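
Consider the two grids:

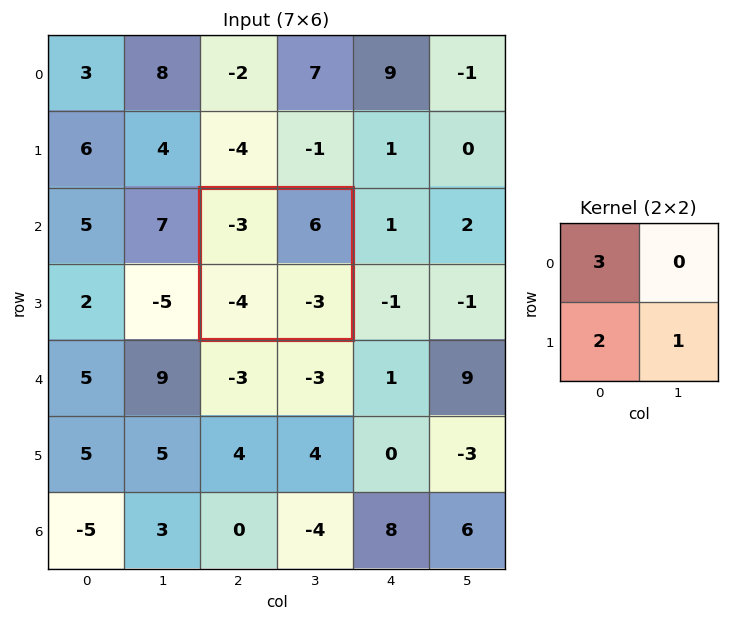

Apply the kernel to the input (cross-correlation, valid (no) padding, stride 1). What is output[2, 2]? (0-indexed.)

-20

The receptive field on the input at this output position is [-3 6 / -4 -3]. Elementwise product with the kernel and sum: -3·3 + -4·2 + -3·1.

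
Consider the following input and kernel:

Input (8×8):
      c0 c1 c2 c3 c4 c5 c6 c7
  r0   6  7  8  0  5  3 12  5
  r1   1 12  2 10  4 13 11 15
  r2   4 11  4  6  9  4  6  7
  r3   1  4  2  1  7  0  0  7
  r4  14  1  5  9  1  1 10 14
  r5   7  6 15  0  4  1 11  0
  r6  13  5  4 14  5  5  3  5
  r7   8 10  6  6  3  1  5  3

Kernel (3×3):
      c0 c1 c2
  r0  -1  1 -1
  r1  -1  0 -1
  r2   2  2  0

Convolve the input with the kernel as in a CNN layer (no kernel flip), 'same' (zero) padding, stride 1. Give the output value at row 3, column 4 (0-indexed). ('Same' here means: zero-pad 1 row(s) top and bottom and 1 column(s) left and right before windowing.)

The receptive field on the zero-padded input at this output position is [6 9 4 / 1 7 0 / 9 1 1]. Elementwise product with the kernel and sum: 6·-1 + 9·1 + 4·-1 + 1·-1 + 0·-1 + 9·2 + 1·2.

18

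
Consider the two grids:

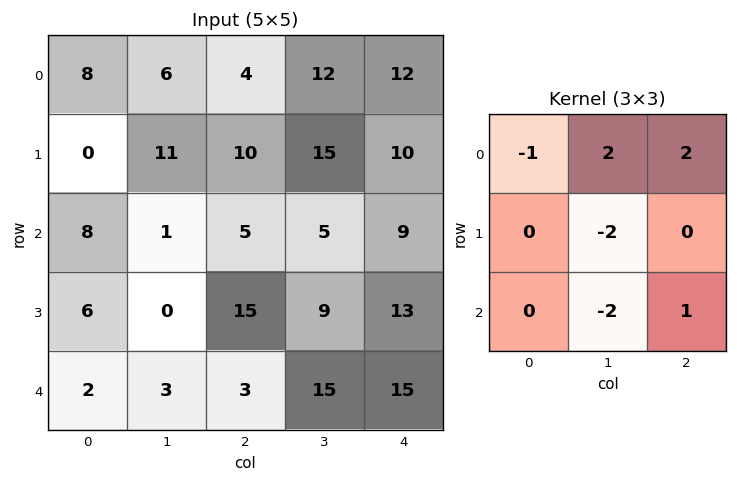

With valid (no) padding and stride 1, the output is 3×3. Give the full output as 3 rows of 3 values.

-7 1 13
55 8 25
1 -2 -10

Output[0,0]: The receptive field on the input at this output position is [8 6 4 / 0 11 10 / 8 1 5]. Elementwise product with the kernel and sum: 8·-1 + 6·2 + 4·2 + 11·-2 + 1·-2 + 5·1.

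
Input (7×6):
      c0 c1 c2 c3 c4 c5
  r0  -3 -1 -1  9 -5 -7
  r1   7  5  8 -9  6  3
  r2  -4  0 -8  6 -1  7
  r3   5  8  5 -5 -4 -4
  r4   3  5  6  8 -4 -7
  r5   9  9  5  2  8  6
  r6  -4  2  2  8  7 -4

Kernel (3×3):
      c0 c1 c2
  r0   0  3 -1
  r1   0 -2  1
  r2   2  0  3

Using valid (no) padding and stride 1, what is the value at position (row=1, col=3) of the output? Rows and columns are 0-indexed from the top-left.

The receptive field on the input at this output position is [-9 6 3 / 6 -1 7 / -5 -4 -4]. Elementwise product with the kernel and sum: 6·3 + 3·-1 + -1·-2 + 7·1 + -5·2 + -4·3.

2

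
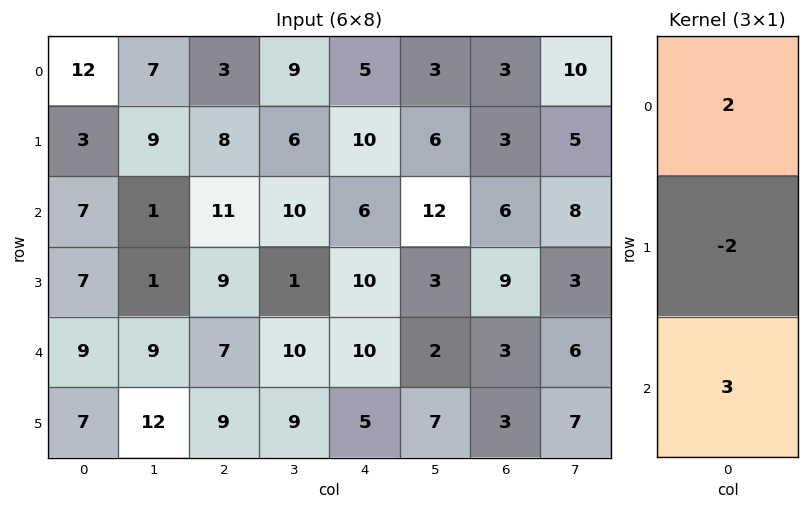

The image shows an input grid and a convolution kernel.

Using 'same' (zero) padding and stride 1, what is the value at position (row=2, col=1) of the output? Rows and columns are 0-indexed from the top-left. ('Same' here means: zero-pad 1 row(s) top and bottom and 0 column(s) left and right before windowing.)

The receptive field on the zero-padded input at this output position is [9 / 1 / 1]. Elementwise product with the kernel and sum: 9·2 + 1·-2 + 1·3.

19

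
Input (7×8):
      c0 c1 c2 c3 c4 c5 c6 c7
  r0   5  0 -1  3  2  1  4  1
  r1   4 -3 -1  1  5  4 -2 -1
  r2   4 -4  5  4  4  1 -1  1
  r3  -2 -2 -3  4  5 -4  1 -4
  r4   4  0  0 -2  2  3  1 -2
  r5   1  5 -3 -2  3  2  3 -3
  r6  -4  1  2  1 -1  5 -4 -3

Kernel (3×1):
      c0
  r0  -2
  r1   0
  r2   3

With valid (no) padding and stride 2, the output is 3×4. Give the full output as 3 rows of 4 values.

Output[0,0]: The receptive field on the input at this output position is [5 / 4 / 4]. Elementwise product with the kernel and sum: 5·-2 + 4·3.

2 17 8 -11
4 -10 -2 5
-20 6 -7 -14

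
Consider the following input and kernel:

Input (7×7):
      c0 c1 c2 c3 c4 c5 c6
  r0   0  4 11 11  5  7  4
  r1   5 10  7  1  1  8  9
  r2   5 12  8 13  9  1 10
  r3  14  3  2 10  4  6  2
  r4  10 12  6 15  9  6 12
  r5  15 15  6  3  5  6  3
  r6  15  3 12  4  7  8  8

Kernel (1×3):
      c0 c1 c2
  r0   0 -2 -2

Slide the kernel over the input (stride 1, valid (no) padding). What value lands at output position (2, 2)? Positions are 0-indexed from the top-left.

The receptive field on the input at this output position is [8 13 9]. Elementwise product with the kernel and sum: 13·-2 + 9·-2.

-44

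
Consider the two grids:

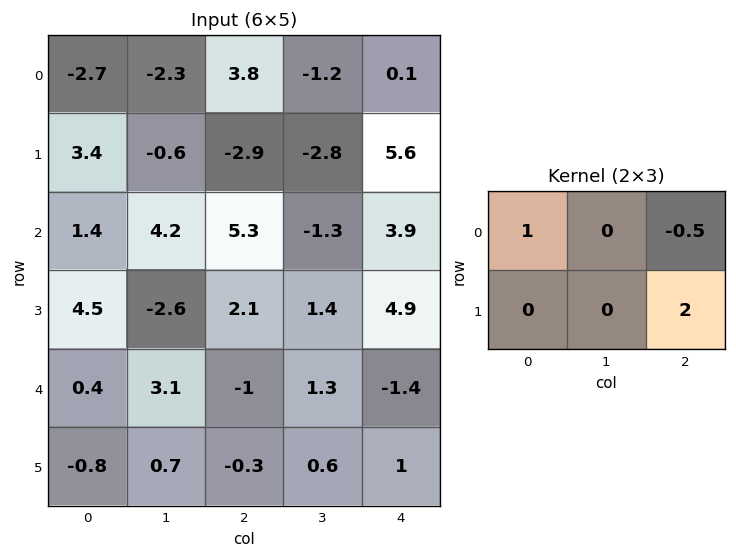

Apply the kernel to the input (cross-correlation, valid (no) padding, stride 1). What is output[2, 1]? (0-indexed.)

The receptive field on the input at this output position is [4.2 5.3 -1.3 / -2.6 2.1 1.4]. Elementwise product with the kernel and sum: 4.2·1 + -1.3·-0.5 + 1.4·2.

7.65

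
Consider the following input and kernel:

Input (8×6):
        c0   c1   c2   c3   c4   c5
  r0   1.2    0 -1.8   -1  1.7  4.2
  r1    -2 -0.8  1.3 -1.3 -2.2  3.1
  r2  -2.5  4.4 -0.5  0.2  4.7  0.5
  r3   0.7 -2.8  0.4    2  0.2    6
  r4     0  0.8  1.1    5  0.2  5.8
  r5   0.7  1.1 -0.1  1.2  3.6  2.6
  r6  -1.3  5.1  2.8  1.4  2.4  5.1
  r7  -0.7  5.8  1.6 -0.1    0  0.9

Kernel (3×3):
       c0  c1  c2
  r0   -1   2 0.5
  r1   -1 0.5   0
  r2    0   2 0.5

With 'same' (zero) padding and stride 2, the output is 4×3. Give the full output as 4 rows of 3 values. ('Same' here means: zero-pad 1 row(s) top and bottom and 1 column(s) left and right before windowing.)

Output[0,0]: The receptive field on the zero-padded input at this output position is [0 0 0 / 0 1.2 0 / 0 -2 -0.8]. Elementwise product with the kernel and sum: 0·-1 + 0·2 + 0·0.5 + 0·-1 + 1.2·0.5 + -2·2 + -0.8·0.5.

-3.8 1.05 -1
-5.65 -0.1 4
1.95 4.75 5
2.8 -1.25 7.55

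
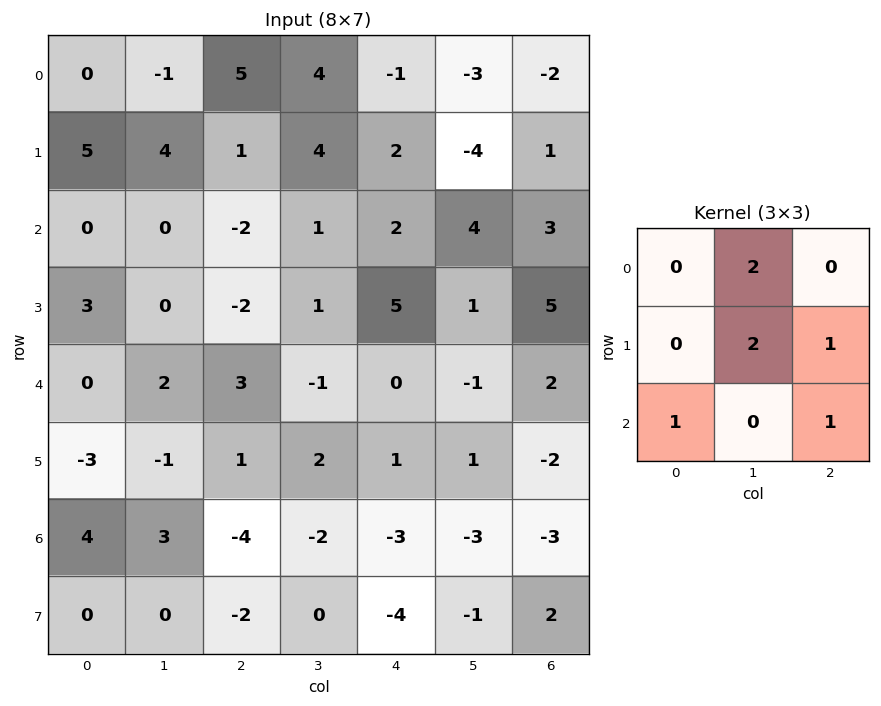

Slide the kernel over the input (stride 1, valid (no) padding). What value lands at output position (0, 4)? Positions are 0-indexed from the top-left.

-8

The receptive field on the input at this output position is [-1 -3 -2 / 2 -4 1 / 2 4 3]. Elementwise product with the kernel and sum: -3·2 + -4·2 + 1·1 + 2·1 + 3·1.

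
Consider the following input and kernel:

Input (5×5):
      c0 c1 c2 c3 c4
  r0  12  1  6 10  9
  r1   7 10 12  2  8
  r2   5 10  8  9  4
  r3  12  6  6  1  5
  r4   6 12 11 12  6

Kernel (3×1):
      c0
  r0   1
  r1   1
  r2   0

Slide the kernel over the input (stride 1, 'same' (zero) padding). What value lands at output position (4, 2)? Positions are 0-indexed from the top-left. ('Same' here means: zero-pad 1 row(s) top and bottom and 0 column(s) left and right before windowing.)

The receptive field on the zero-padded input at this output position is [6 / 11 / 0]. Elementwise product with the kernel and sum: 6·1 + 11·1.

17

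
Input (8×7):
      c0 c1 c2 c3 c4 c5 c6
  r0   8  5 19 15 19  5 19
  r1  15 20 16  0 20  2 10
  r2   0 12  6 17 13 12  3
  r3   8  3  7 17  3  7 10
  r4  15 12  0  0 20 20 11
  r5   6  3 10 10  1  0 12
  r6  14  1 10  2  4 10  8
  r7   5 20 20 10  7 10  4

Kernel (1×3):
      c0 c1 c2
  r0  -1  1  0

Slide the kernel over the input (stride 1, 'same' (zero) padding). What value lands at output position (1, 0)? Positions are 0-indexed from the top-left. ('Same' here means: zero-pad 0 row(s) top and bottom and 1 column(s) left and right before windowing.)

The receptive field on the zero-padded input at this output position is [0 15 20]. Elementwise product with the kernel and sum: 0·-1 + 15·1.

15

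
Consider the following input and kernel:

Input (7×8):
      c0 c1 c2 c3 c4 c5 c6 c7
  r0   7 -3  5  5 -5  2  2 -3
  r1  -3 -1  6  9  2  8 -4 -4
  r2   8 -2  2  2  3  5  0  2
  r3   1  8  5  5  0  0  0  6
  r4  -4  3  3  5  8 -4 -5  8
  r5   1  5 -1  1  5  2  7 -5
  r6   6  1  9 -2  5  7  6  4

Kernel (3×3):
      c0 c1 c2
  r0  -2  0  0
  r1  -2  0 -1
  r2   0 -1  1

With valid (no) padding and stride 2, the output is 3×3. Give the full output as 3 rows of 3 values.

Output[0,0]: The receptive field on the input at this output position is [7 -3 5 / -3 -1 6 / 8 -2 2]. Elementwise product with the kernel and sum: 7·-2 + -3·-2 + 6·-1 + -2·-1 + 2·1.
Output[0,1]: The receptive field on the input at this output position is [5 5 -5 / 6 9 2 / 2 2 3]. Elementwise product with the kernel and sum: 5·-2 + 6·-2 + 2·-1 + 2·-1 + 3·1.

-10 -23 5
-23 -11 -7
15 -2 -34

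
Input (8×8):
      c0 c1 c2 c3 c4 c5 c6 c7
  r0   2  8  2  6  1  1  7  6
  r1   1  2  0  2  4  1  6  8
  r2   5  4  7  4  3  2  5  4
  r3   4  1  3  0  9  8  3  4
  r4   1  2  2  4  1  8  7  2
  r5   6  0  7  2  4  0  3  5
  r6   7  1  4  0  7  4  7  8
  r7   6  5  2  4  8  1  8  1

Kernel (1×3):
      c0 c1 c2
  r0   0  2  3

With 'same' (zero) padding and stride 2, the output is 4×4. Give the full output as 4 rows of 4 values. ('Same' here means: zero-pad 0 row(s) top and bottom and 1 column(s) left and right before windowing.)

Output[0,0]: The receptive field on the zero-padded input at this output position is [0 2 8]. Elementwise product with the kernel and sum: 2·2 + 8·3.
Output[0,1]: The receptive field on the zero-padded input at this output position is [8 2 6]. Elementwise product with the kernel and sum: 2·2 + 6·3.

28 22 5 32
22 26 12 22
8 16 26 20
17 8 26 38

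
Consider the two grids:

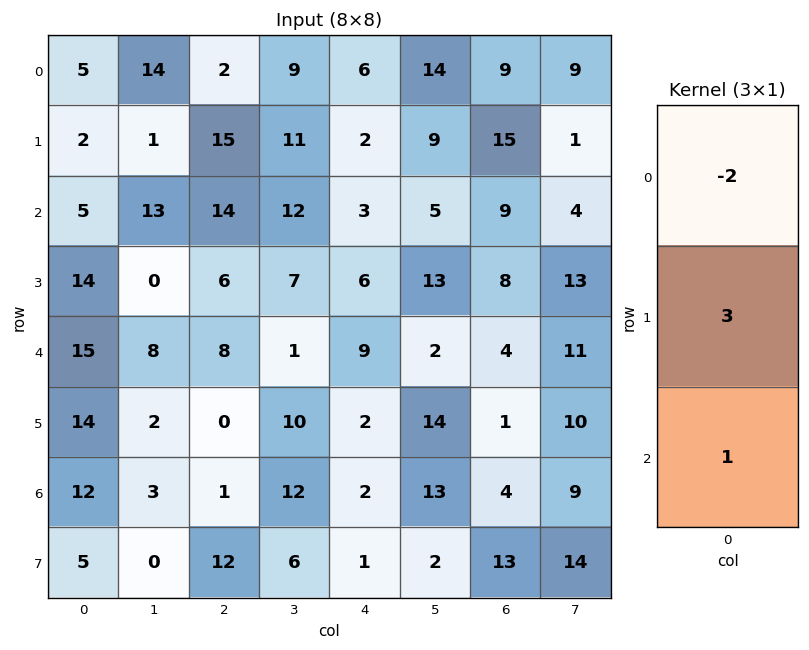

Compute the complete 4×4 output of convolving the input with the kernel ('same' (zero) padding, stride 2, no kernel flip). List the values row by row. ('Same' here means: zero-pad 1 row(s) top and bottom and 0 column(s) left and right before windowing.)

Output[0,0]: The receptive field on the zero-padded input at this output position is [0 / 5 / 2]. Elementwise product with the kernel and sum: 0·-2 + 5·3 + 2·1.
Output[0,1]: The receptive field on the zero-padded input at this output position is [0 / 2 / 15]. Elementwise product with the kernel and sum: 0·-2 + 2·3 + 15·1.

17 21 20 42
25 18 11 5
31 12 17 -3
13 15 3 23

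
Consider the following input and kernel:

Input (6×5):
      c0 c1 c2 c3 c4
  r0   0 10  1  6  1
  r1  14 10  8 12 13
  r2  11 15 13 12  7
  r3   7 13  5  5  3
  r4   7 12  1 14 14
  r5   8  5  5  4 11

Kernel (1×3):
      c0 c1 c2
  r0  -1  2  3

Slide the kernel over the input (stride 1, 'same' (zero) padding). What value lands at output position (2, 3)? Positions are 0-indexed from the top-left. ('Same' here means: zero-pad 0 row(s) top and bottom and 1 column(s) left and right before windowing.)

32

The receptive field on the zero-padded input at this output position is [13 12 7]. Elementwise product with the kernel and sum: 13·-1 + 12·2 + 7·3.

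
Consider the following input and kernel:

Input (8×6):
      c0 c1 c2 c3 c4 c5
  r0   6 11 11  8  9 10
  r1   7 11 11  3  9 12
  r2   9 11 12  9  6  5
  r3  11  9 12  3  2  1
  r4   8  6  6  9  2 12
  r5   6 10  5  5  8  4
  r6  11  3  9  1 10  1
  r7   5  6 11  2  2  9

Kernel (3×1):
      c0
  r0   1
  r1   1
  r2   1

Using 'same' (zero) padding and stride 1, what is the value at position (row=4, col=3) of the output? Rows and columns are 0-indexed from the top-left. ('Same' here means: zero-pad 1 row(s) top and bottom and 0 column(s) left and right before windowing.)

The receptive field on the zero-padded input at this output position is [3 / 9 / 5]. Elementwise product with the kernel and sum: 3·1 + 9·1 + 5·1.

17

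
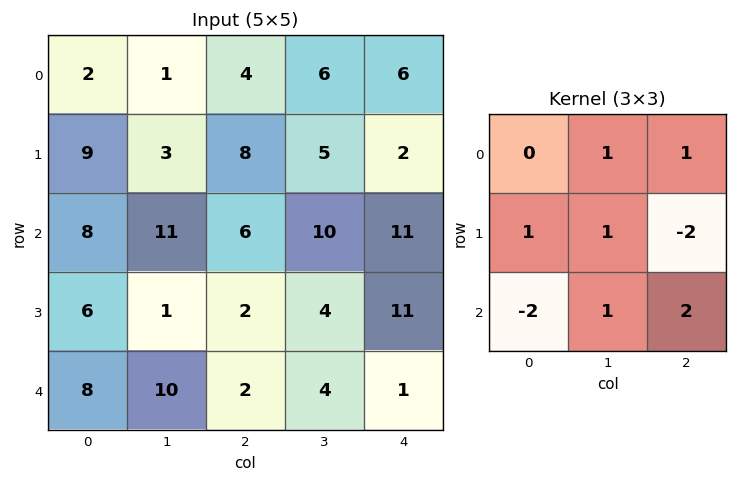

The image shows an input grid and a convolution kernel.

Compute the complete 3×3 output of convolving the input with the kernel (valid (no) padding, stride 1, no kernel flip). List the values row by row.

8 15 41
11 18 23
18 1 7

Output[0,0]: The receptive field on the input at this output position is [2 1 4 / 9 3 8 / 8 11 6]. Elementwise product with the kernel and sum: 1·1 + 4·1 + 9·1 + 3·1 + 8·-2 + 8·-2 + 11·1 + 6·2.
Output[0,1]: The receptive field on the input at this output position is [1 4 6 / 3 8 5 / 11 6 10]. Elementwise product with the kernel and sum: 4·1 + 6·1 + 3·1 + 8·1 + 5·-2 + 11·-2 + 6·1 + 10·2.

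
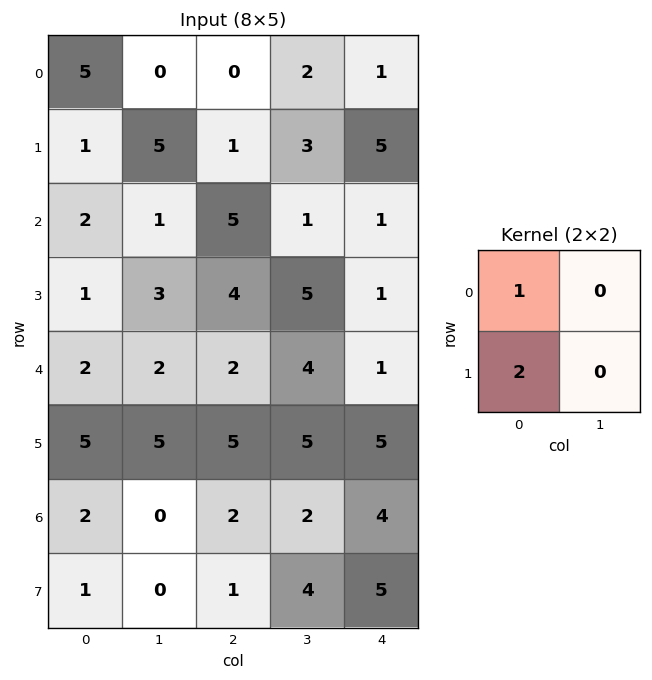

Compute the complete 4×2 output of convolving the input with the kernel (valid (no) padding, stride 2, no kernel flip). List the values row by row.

7 2
4 13
12 12
4 4

Output[0,0]: The receptive field on the input at this output position is [5 0 / 1 5]. Elementwise product with the kernel and sum: 5·1 + 1·2.
Output[0,1]: The receptive field on the input at this output position is [0 2 / 1 3]. Elementwise product with the kernel and sum: 0·1 + 1·2.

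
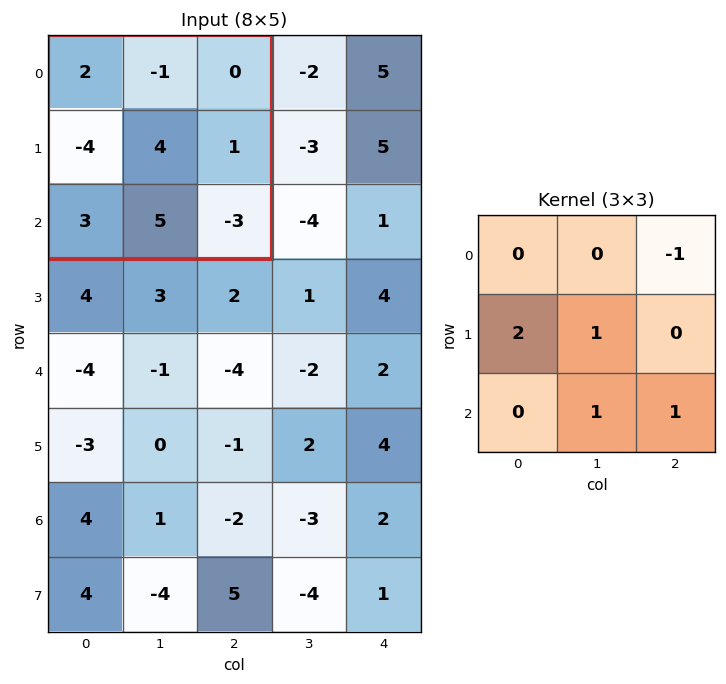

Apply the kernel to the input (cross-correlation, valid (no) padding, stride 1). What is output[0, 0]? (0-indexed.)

-2

The receptive field on the input at this output position is [2 -1 0 / -4 4 1 / 3 5 -3]. Elementwise product with the kernel and sum: 0·-1 + -4·2 + 4·1 + 5·1 + -3·1.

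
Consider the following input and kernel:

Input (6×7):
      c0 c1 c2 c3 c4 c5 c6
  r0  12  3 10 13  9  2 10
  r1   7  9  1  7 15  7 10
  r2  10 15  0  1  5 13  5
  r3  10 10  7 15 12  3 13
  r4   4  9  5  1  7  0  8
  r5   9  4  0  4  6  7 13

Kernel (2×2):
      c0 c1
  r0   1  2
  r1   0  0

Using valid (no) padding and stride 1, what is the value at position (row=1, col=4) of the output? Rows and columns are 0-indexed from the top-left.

29

The receptive field on the input at this output position is [15 7 / 5 13]. Elementwise product with the kernel and sum: 15·1 + 7·2.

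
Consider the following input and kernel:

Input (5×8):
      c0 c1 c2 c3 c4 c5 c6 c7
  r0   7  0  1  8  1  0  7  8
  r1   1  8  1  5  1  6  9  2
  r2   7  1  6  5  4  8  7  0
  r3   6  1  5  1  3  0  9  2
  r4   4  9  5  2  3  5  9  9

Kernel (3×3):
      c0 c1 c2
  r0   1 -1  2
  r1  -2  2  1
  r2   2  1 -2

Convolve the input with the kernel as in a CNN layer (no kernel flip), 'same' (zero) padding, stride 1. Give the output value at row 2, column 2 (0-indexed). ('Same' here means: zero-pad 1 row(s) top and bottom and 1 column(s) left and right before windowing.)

37

The receptive field on the zero-padded input at this output position is [8 1 5 / 1 6 5 / 1 5 1]. Elementwise product with the kernel and sum: 8·1 + 1·-1 + 5·2 + 1·-2 + 6·2 + 5·1 + 1·2 + 5·1 + 1·-2.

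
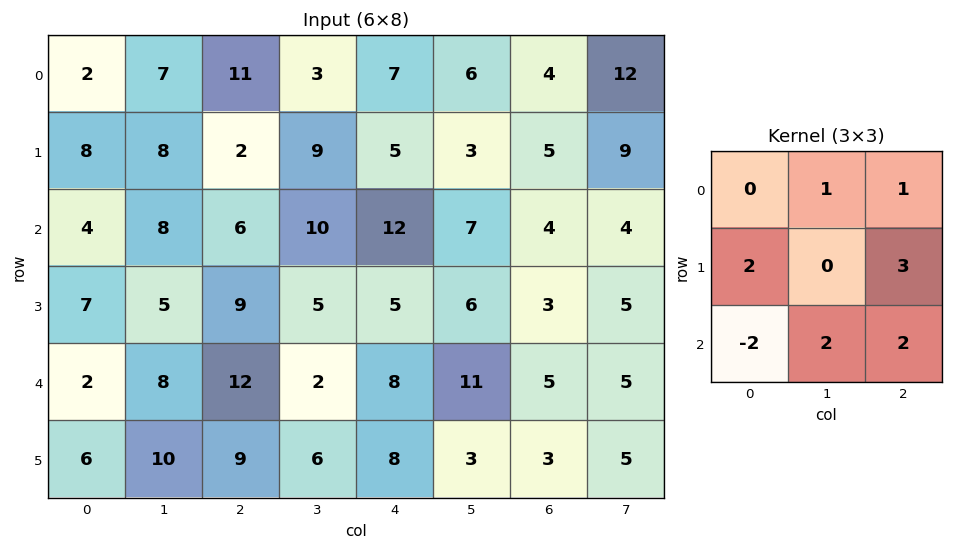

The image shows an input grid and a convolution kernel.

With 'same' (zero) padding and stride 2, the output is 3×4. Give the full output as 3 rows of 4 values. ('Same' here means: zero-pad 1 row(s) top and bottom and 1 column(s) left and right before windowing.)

53 29 22 70
64 75 61 44
68 46 58 55

Output[0,0]: The receptive field on the zero-padded input at this output position is [0 0 0 / 0 2 7 / 0 8 8]. Elementwise product with the kernel and sum: 0·1 + 0·1 + 0·2 + 7·3 + 0·-2 + 8·2 + 8·2.
Output[0,1]: The receptive field on the zero-padded input at this output position is [0 0 0 / 7 11 3 / 8 2 9]. Elementwise product with the kernel and sum: 0·1 + 0·1 + 7·2 + 3·3 + 8·-2 + 2·2 + 9·2.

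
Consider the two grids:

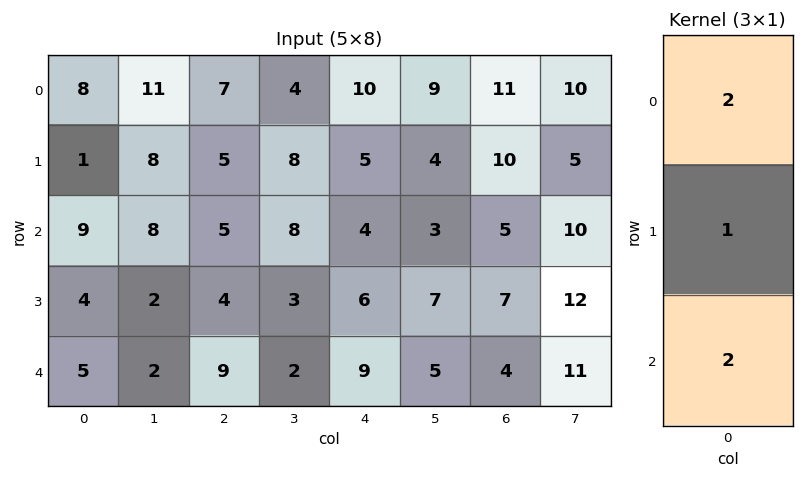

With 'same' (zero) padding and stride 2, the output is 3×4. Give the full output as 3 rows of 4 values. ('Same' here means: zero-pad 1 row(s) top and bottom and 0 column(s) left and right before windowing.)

10 17 20 31
19 23 26 39
13 17 21 18

Output[0,0]: The receptive field on the zero-padded input at this output position is [0 / 8 / 1]. Elementwise product with the kernel and sum: 0·2 + 8·1 + 1·2.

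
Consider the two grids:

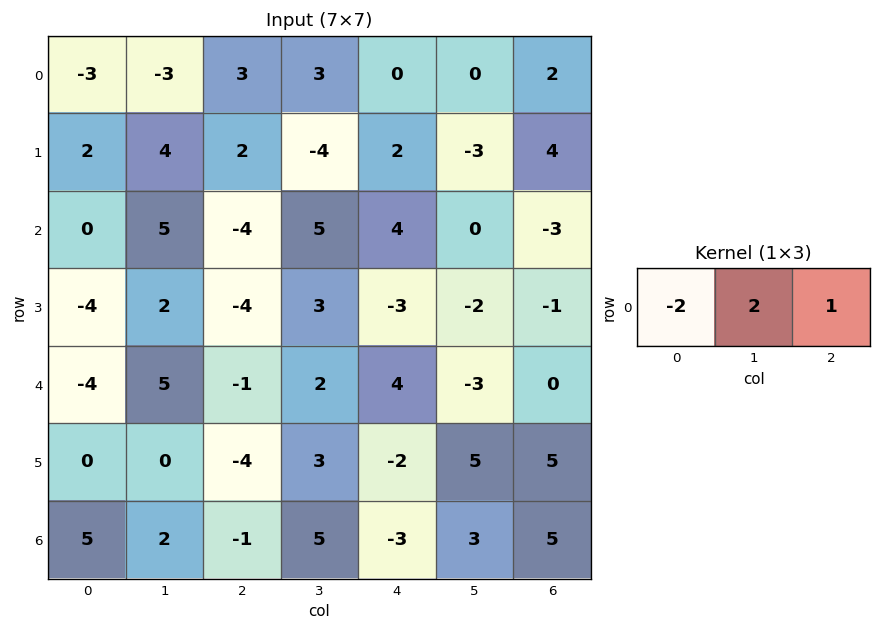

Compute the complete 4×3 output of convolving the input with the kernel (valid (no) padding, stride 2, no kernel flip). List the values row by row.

Output[0,0]: The receptive field on the input at this output position is [-3 -3 3]. Elementwise product with the kernel and sum: -3·-2 + -3·2 + 3·1.

3 0 2
6 22 -11
17 10 -14
-7 9 17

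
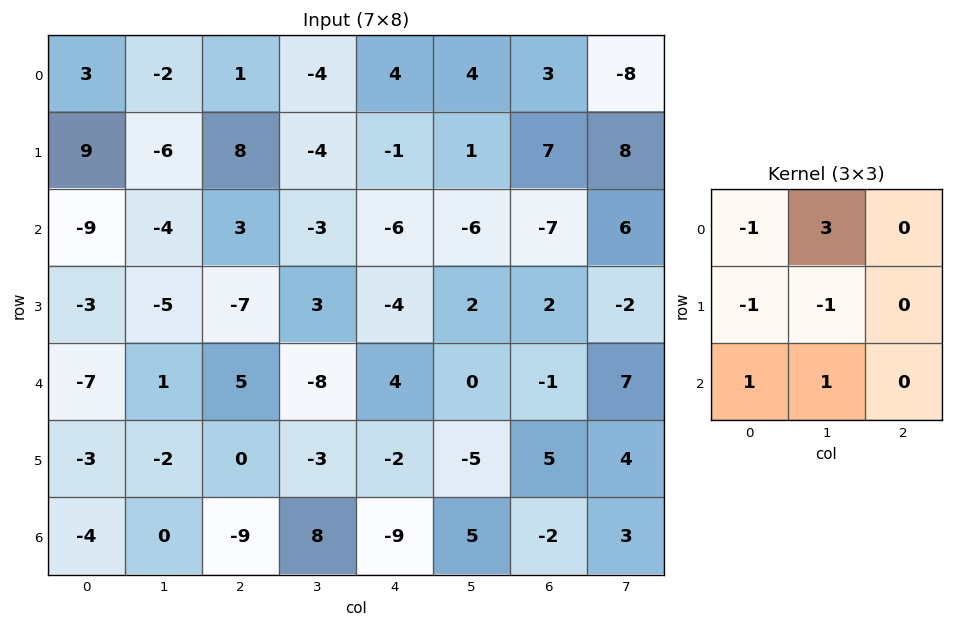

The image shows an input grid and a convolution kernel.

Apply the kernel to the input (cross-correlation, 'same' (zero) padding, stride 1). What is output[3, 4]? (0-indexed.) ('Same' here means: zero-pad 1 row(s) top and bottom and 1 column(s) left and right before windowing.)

The receptive field on the zero-padded input at this output position is [-3 -6 -6 / 3 -4 2 / -8 4 0]. Elementwise product with the kernel and sum: -3·-1 + -6·3 + 3·-1 + -4·-1 + -8·1 + 4·1.

-18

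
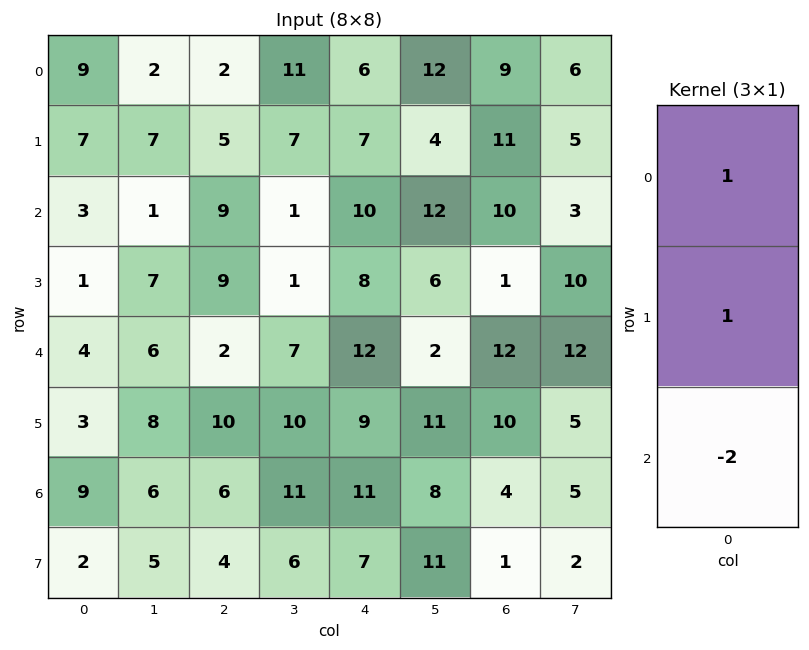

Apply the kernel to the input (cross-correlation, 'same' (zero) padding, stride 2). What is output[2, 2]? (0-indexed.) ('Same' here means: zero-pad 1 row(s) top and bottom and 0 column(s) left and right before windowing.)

The receptive field on the zero-padded input at this output position is [8 / 12 / 9]. Elementwise product with the kernel and sum: 8·1 + 12·1 + 9·-2.

2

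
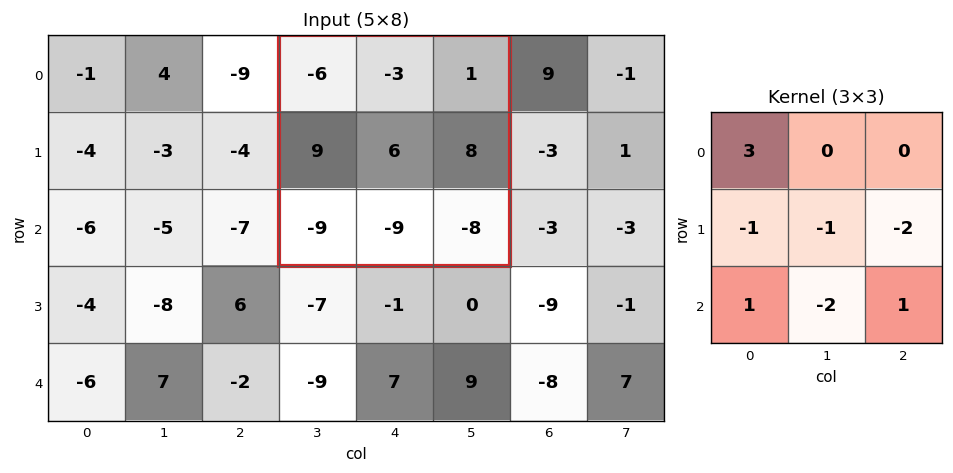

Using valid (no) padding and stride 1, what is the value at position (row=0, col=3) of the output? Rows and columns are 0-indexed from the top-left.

The receptive field on the input at this output position is [-6 -3 1 / 9 6 8 / -9 -9 -8]. Elementwise product with the kernel and sum: -6·3 + 9·-1 + 6·-1 + 8·-2 + -9·1 + -9·-2 + -8·1.

-48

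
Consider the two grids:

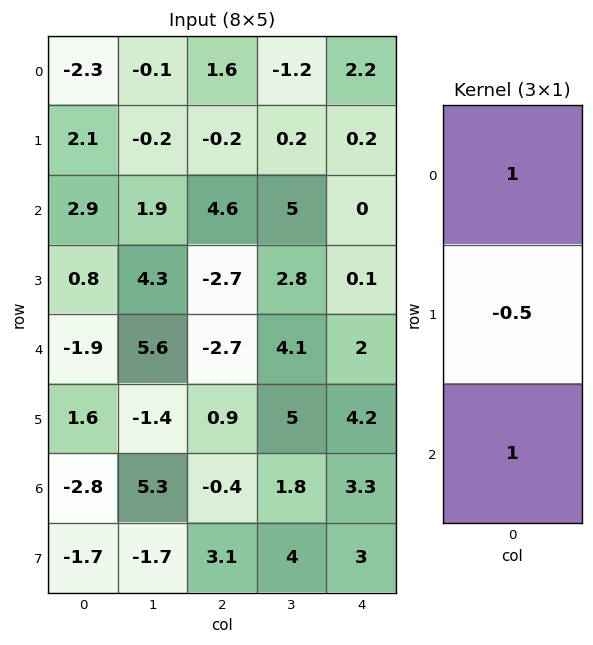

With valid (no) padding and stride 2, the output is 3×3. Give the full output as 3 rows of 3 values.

-0.45 6.3 2.1
0.6 3.25 1.95
-5.5 -3.55 3.2

Output[0,0]: The receptive field on the input at this output position is [-2.3 / 2.1 / 2.9]. Elementwise product with the kernel and sum: -2.3·1 + 2.1·-0.5 + 2.9·1.
Output[0,1]: The receptive field on the input at this output position is [1.6 / -0.2 / 4.6]. Elementwise product with the kernel and sum: 1.6·1 + -0.2·-0.5 + 4.6·1.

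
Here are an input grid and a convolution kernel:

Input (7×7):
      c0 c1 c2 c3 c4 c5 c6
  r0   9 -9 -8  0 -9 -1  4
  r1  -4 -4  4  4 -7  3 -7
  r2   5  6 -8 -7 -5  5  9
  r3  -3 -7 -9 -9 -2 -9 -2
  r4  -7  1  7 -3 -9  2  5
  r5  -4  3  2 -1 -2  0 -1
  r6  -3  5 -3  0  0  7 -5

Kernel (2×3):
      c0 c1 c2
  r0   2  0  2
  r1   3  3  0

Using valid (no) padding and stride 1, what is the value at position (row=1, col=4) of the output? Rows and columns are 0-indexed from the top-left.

The receptive field on the input at this output position is [-7 3 -7 / -5 5 9]. Elementwise product with the kernel and sum: -7·2 + -7·2 + -5·3 + 5·3.

-28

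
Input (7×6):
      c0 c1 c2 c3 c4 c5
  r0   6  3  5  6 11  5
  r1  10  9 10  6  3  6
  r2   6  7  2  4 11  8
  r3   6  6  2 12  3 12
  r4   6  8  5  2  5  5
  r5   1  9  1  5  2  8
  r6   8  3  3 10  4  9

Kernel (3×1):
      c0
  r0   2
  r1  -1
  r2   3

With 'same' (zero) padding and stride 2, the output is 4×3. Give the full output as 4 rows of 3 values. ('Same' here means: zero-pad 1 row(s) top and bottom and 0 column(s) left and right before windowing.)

Output[0,0]: The receptive field on the zero-padded input at this output position is [0 / 6 / 10]. Elementwise product with the kernel and sum: 0·2 + 6·-1 + 10·3.
Output[0,1]: The receptive field on the zero-padded input at this output position is [0 / 5 / 10]. Elementwise product with the kernel and sum: 0·2 + 5·-1 + 10·3.

24 25 -2
32 24 4
9 2 7
-6 -1 0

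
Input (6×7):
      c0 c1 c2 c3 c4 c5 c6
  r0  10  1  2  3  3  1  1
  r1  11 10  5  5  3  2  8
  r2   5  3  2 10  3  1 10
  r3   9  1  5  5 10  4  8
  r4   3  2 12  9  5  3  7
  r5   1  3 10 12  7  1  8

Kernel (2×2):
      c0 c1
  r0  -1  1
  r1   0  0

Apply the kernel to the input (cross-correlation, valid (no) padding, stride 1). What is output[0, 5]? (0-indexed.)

The receptive field on the input at this output position is [1 1 / 2 8]. Elementwise product with the kernel and sum: 1·-1 + 1·1.

0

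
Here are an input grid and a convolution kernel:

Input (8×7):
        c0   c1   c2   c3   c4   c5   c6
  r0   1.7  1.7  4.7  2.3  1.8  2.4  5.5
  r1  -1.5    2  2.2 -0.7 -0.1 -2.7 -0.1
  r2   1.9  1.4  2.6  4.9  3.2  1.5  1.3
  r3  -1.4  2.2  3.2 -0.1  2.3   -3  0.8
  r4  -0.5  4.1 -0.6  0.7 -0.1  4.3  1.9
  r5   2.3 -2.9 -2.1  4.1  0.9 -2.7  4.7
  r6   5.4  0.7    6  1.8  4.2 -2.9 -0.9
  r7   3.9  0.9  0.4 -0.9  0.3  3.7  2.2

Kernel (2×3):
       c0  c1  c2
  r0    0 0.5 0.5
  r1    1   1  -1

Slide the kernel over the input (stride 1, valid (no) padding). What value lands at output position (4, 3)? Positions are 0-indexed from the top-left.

The receptive field on the input at this output position is [0.7 -0.1 4.3 / 4.1 0.9 -2.7]. Elementwise product with the kernel and sum: -0.1·0.5 + 4.3·0.5 + 4.1·1 + 0.9·1 + -2.7·-1.

9.8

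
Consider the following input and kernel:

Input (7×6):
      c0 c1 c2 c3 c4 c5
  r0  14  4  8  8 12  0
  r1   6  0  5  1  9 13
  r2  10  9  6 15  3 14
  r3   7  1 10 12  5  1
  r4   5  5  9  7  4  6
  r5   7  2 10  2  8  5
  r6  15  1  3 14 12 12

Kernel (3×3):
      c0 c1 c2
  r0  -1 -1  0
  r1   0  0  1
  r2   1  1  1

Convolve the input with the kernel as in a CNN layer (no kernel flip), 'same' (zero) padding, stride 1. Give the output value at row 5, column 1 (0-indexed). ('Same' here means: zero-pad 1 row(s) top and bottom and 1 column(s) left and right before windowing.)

19

The receptive field on the zero-padded input at this output position is [5 5 9 / 7 2 10 / 15 1 3]. Elementwise product with the kernel and sum: 5·-1 + 5·-1 + 10·1 + 15·1 + 1·1 + 3·1.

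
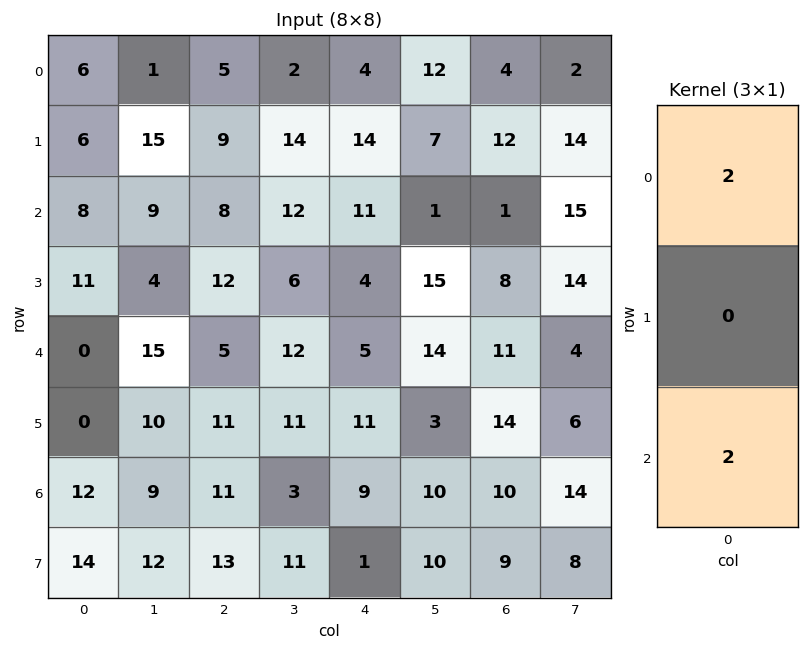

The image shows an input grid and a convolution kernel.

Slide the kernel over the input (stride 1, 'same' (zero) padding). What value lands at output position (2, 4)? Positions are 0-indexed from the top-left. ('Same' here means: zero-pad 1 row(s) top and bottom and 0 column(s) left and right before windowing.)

36

The receptive field on the zero-padded input at this output position is [14 / 11 / 4]. Elementwise product with the kernel and sum: 14·2 + 4·2.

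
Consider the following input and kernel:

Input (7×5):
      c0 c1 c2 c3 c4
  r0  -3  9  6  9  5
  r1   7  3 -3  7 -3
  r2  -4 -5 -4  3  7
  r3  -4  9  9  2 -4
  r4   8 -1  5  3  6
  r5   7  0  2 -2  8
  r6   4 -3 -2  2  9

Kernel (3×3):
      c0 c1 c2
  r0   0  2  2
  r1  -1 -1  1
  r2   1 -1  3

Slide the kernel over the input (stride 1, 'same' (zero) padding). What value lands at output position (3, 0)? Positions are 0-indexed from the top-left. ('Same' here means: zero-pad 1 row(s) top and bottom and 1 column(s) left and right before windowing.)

The receptive field on the zero-padded input at this output position is [0 -4 -5 / 0 -4 9 / 0 8 -1]. Elementwise product with the kernel and sum: -4·2 + -5·2 + 0·-1 + -4·-1 + 9·1 + 0·1 + 8·-1 + -1·3.

-16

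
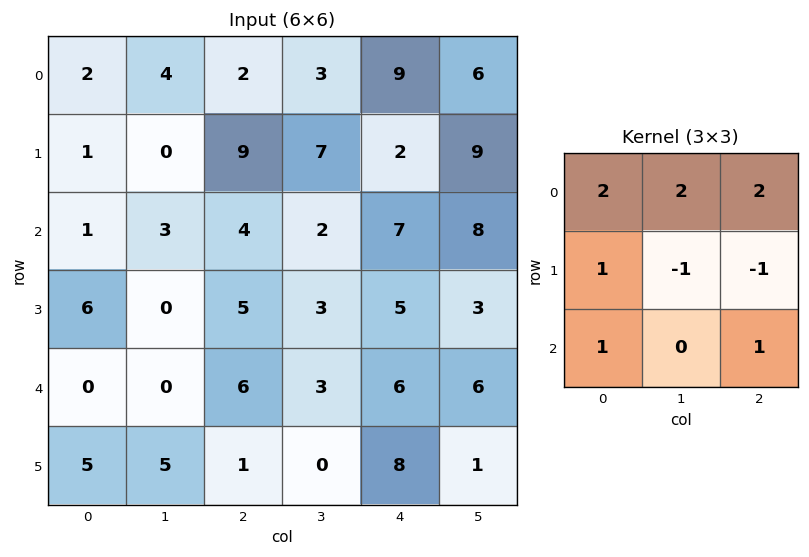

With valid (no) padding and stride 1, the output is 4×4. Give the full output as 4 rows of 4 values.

Output[0,0]: The receptive field on the input at this output position is [2 4 2 / 1 0 9 / 1 3 4]. Elementwise product with the kernel and sum: 2·2 + 4·2 + 2·2 + 1·1 + 0·-1 + 9·-1 + 1·1 + 4·1.
Output[0,1]: The receptive field on the input at this output position is [4 2 3 / 0 9 7 / 3 4 2]. Elementwise product with the kernel and sum: 4·2 + 2·2 + 3·2 + 0·1 + 9·-1 + 7·-1 + 3·1 + 2·1.

13 7 39 42
25 32 41 29
23 13 35 38
22 12 32 14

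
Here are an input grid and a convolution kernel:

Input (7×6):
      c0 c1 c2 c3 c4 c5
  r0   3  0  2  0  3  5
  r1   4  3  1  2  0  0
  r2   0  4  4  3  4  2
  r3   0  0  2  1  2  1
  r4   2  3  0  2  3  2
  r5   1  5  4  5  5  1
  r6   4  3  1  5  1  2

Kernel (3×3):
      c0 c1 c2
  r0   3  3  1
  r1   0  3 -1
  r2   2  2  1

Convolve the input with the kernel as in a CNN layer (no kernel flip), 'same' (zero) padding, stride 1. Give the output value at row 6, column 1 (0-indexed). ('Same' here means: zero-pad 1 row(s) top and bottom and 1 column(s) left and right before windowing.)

30

The receptive field on the zero-padded input at this output position is [1 5 4 / 4 3 1 / 0 0 0]. Elementwise product with the kernel and sum: 1·3 + 5·3 + 4·1 + 3·3 + 1·-1 + 0·2 + 0·2 + 0·1.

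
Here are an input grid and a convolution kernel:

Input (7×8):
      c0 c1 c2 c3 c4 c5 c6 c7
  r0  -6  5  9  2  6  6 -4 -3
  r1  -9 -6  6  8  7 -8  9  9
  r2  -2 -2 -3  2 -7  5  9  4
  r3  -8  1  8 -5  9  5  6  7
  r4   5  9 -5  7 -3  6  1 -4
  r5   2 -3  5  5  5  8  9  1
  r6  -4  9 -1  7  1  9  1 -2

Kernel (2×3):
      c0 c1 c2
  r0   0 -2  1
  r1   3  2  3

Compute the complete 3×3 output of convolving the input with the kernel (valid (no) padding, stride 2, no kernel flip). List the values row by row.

Output[0,0]: The receptive field on the input at this output position is [-6 5 9 / -9 -6 6]. Elementwise product with the kernel and sum: 5·-2 + 9·1 + -9·3 + -6·2 + 6·3.
Output[0,1]: The receptive field on the input at this output position is [9 2 6 / 6 8 7]. Elementwise product with the kernel and sum: 2·-2 + 6·1 + 6·3 + 8·2 + 7·3.

-22 57 16
3 30 54
-8 23 47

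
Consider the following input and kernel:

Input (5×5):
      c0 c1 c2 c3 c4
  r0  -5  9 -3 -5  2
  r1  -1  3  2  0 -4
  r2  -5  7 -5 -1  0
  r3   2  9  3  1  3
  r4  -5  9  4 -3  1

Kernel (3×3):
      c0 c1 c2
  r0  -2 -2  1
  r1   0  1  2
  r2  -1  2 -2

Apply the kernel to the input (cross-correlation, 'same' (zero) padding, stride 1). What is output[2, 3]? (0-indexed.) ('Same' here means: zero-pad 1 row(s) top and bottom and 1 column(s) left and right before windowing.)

-16

The receptive field on the zero-padded input at this output position is [2 0 -4 / -5 -1 0 / 3 1 3]. Elementwise product with the kernel and sum: 2·-2 + 0·-2 + -4·1 + -1·1 + 0·2 + 3·-1 + 1·2 + 3·-2.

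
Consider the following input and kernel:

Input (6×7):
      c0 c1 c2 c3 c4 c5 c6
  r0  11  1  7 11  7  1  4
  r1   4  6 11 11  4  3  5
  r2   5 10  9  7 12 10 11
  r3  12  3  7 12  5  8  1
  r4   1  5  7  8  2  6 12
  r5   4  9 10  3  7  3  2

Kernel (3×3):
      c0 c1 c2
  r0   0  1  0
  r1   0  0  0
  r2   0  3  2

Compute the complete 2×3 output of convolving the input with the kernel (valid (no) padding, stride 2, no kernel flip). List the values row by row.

49 56 53
39 35 52

Output[0,0]: The receptive field on the input at this output position is [11 1 7 / 4 6 11 / 5 10 9]. Elementwise product with the kernel and sum: 1·1 + 10·3 + 9·2.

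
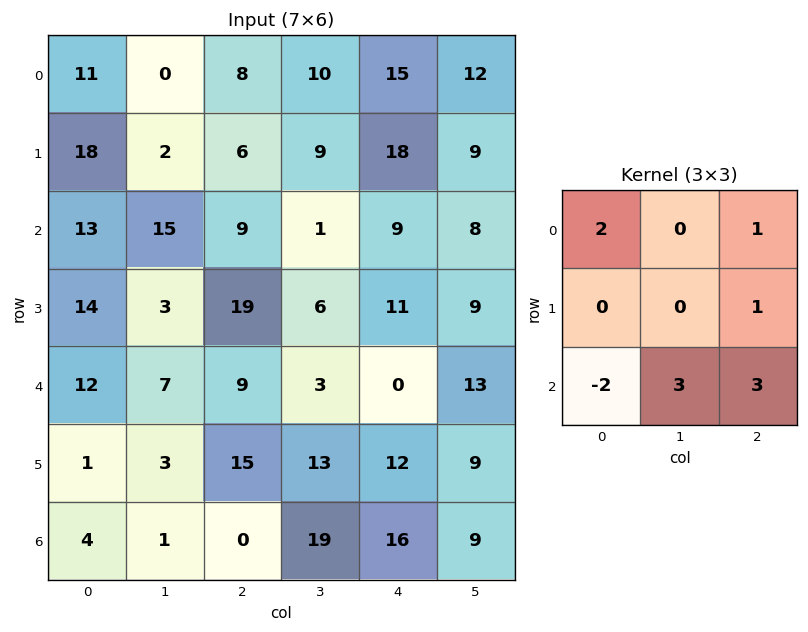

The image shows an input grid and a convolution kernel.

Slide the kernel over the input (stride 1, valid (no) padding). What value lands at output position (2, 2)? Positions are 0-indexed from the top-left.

The receptive field on the input at this output position is [9 1 9 / 19 6 11 / 9 3 0]. Elementwise product with the kernel and sum: 9·2 + 9·1 + 11·1 + 9·-2 + 3·3 + 0·3.

29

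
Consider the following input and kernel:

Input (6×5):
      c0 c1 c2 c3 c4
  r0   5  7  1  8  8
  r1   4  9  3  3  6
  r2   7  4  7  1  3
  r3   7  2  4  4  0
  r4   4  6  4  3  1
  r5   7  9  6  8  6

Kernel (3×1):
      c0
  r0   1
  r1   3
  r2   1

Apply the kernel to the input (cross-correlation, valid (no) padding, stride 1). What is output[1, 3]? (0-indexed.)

The receptive field on the input at this output position is [3 / 1 / 4]. Elementwise product with the kernel and sum: 3·1 + 1·3 + 4·1.

10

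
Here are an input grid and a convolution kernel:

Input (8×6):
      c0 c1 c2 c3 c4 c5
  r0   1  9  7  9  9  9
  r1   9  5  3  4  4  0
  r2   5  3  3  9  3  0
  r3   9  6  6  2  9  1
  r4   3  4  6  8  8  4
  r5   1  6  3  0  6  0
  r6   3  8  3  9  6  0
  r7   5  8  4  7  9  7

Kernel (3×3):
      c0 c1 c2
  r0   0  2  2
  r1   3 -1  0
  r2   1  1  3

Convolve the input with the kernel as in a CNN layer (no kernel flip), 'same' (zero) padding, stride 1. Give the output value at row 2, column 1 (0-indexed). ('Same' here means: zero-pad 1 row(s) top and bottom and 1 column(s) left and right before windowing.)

The receptive field on the zero-padded input at this output position is [9 5 3 / 5 3 3 / 9 6 6]. Elementwise product with the kernel and sum: 5·2 + 3·2 + 5·3 + 3·-1 + 9·1 + 6·1 + 6·3.

61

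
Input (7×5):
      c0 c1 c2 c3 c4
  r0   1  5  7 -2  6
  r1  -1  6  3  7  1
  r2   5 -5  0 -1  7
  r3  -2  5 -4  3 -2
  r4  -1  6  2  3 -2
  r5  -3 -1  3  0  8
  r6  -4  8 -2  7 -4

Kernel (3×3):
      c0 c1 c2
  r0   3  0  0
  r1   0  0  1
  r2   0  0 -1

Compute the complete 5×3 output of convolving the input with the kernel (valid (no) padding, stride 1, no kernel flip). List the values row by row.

6 23 15
1 14 18
9 -15 0
-7 18 -22
2 11 18

Output[0,0]: The receptive field on the input at this output position is [1 5 7 / -1 6 3 / 5 -5 0]. Elementwise product with the kernel and sum: 1·3 + 3·1 + 0·-1.
Output[0,1]: The receptive field on the input at this output position is [5 7 -2 / 6 3 7 / -5 0 -1]. Elementwise product with the kernel and sum: 5·3 + 7·1 + -1·-1.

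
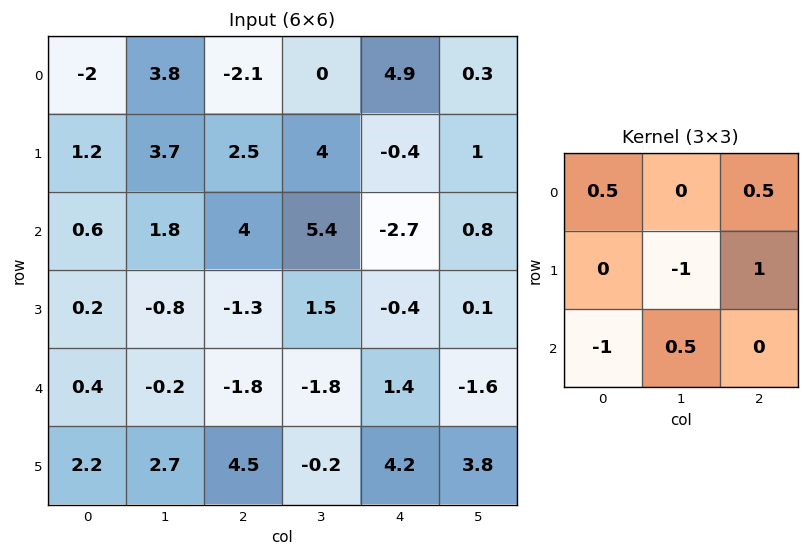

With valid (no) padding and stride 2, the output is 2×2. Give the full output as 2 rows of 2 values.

-2.95 -4.3
1.3 -0.35

Output[0,0]: The receptive field on the input at this output position is [-2 3.8 -2.1 / 1.2 3.7 2.5 / 0.6 1.8 4]. Elementwise product with the kernel and sum: -2·0.5 + -2.1·0.5 + 3.7·-1 + 2.5·1 + 0.6·-1 + 1.8·0.5.
Output[0,1]: The receptive field on the input at this output position is [-2.1 0 4.9 / 2.5 4 -0.4 / 4 5.4 -2.7]. Elementwise product with the kernel and sum: -2.1·0.5 + 4.9·0.5 + 4·-1 + -0.4·1 + 4·-1 + 5.4·0.5.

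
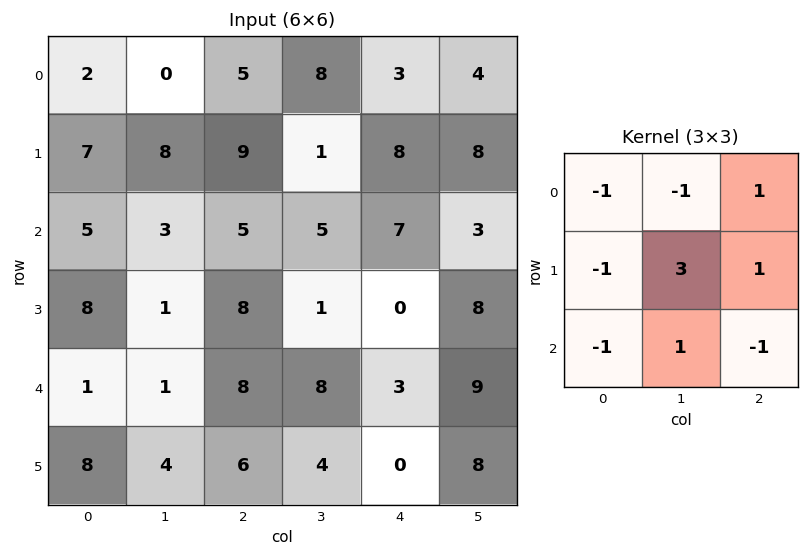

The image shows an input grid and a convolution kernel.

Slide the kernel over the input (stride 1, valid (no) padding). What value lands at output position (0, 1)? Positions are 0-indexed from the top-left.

The receptive field on the input at this output position is [0 5 8 / 8 9 1 / 3 5 5]. Elementwise product with the kernel and sum: 0·-1 + 5·-1 + 8·1 + 8·-1 + 9·3 + 1·1 + 3·-1 + 5·1 + 5·-1.

20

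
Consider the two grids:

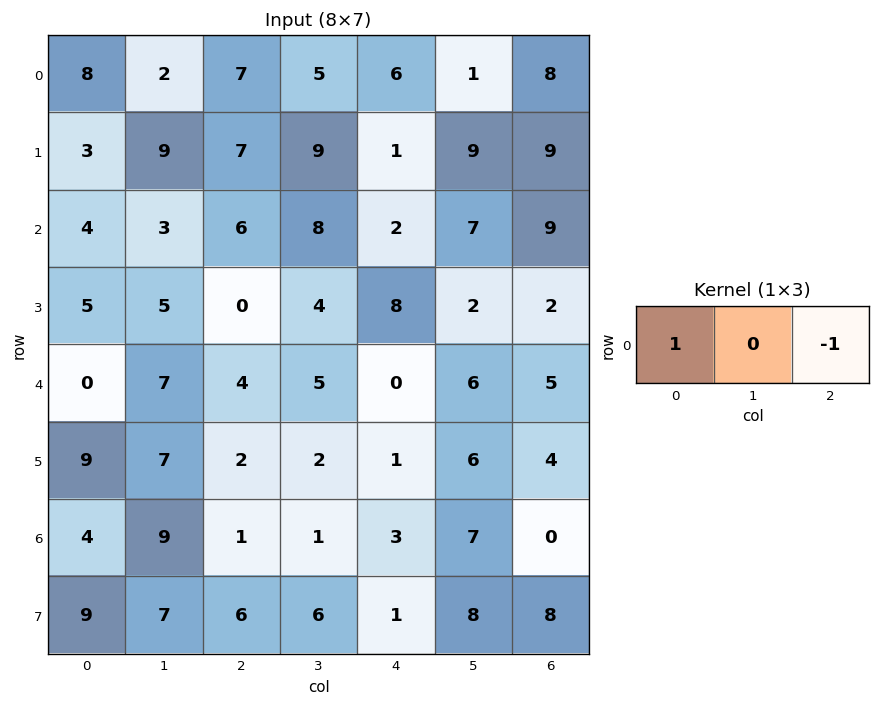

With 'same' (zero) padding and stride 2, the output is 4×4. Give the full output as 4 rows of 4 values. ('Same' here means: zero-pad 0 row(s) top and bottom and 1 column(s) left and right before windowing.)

-2 -3 4 1
-3 -5 1 7
-7 2 -1 6
-9 8 -6 7

Output[0,0]: The receptive field on the zero-padded input at this output position is [0 8 2]. Elementwise product with the kernel and sum: 0·1 + 2·-1.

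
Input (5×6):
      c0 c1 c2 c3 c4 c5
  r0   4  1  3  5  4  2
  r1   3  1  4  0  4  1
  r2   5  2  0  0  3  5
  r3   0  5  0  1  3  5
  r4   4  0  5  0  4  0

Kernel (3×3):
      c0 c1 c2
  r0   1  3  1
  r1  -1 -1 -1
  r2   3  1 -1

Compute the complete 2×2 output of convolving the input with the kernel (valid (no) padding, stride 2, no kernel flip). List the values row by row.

19 11
13 10

Output[0,0]: The receptive field on the input at this output position is [4 1 3 / 3 1 4 / 5 2 0]. Elementwise product with the kernel and sum: 4·1 + 1·3 + 3·1 + 3·-1 + 1·-1 + 4·-1 + 5·3 + 2·1 + 0·-1.
Output[0,1]: The receptive field on the input at this output position is [3 5 4 / 4 0 4 / 0 0 3]. Elementwise product with the kernel and sum: 3·1 + 5·3 + 4·1 + 4·-1 + 0·-1 + 4·-1 + 0·3 + 0·1 + 3·-1.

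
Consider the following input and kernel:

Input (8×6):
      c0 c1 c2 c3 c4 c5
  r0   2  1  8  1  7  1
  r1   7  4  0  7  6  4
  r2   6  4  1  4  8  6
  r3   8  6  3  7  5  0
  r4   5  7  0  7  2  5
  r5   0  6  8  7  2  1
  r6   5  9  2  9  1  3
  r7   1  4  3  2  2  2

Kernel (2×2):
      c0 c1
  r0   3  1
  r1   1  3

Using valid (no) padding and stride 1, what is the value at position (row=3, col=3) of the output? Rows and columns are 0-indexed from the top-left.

39

The receptive field on the input at this output position is [7 5 / 7 2]. Elementwise product with the kernel and sum: 7·3 + 5·1 + 7·1 + 2·3.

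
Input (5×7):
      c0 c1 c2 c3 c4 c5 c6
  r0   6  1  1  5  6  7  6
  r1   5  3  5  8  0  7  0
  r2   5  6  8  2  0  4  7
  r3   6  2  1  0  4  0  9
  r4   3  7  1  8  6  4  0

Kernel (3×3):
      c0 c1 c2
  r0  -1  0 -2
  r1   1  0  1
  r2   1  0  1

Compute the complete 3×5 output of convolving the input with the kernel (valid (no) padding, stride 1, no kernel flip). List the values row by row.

Output[0,0]: The receptive field on the input at this output position is [6 1 1 / 5 3 5 / 5 6 8]. Elementwise product with the kernel and sum: 6·-1 + 1·-2 + 5·1 + 5·1 + 5·1 + 8·1.
Output[0,1]: The receptive field on the input at this output position is [1 1 5 / 3 5 8 / 6 8 2]. Elementwise product with the kernel and sum: 1·-1 + 5·-2 + 3·1 + 8·1 + 6·1 + 2·1.

15 8 0 2 -11
5 -9 8 -16 20
-10 7 4 2 5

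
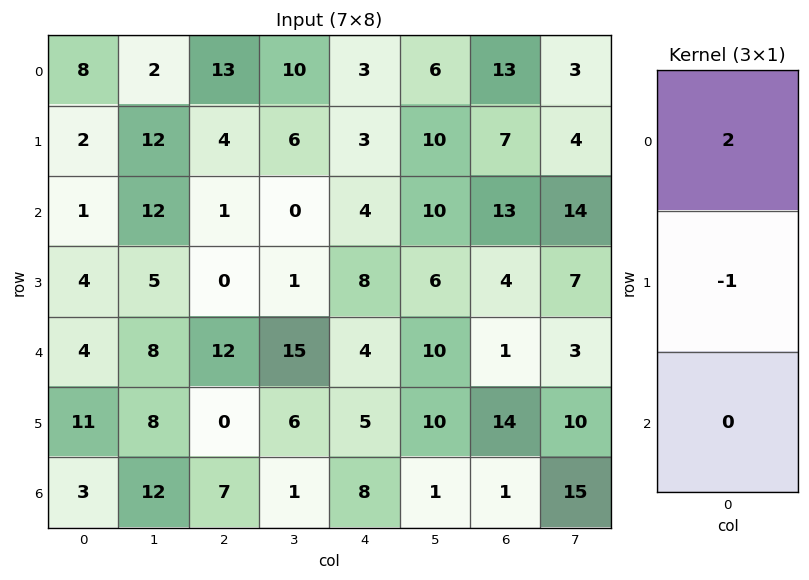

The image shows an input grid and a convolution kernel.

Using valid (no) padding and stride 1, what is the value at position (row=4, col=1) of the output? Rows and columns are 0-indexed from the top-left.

8

The receptive field on the input at this output position is [8 / 8 / 12]. Elementwise product with the kernel and sum: 8·2 + 8·-1.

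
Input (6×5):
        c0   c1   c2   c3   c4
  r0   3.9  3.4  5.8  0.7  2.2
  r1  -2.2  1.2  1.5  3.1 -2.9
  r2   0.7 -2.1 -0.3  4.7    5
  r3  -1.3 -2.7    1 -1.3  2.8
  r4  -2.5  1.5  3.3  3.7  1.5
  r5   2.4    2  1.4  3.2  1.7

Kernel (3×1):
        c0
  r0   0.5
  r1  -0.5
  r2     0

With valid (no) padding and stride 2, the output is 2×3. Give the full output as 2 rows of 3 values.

Output[0,0]: The receptive field on the input at this output position is [3.9 / -2.2 / 0.7]. Elementwise product with the kernel and sum: 3.9·0.5 + -2.2·-0.5.

3.05 2.15 2.55
1 -0.65 1.1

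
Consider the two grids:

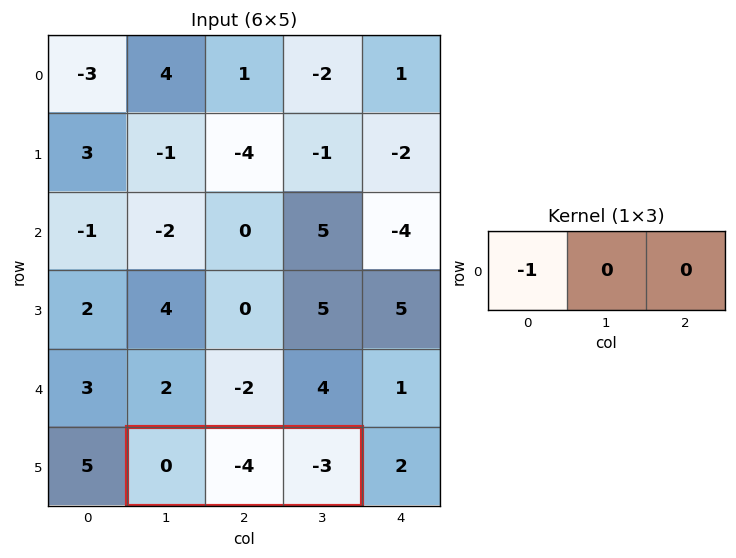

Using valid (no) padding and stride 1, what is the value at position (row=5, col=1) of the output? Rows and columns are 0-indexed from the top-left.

The receptive field on the input at this output position is [0 -4 -3]. Elementwise product with the kernel and sum: 0·-1.

0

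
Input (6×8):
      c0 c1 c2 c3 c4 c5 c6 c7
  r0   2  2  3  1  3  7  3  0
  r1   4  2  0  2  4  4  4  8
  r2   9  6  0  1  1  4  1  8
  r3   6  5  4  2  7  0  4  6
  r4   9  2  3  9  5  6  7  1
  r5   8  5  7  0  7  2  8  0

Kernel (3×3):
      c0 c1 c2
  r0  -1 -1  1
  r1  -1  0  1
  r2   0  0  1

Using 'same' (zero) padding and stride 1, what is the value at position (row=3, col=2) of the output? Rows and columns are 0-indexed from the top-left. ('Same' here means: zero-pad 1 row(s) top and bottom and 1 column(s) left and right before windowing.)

1

The receptive field on the zero-padded input at this output position is [6 0 1 / 5 4 2 / 2 3 9]. Elementwise product with the kernel and sum: 6·-1 + 0·-1 + 1·1 + 5·-1 + 2·1 + 9·1.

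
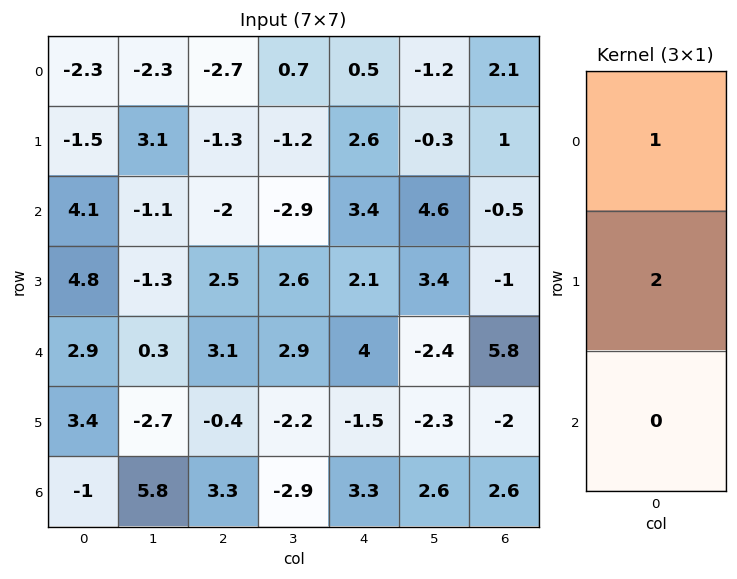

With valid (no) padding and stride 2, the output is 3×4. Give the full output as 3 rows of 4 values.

Output[0,0]: The receptive field on the input at this output position is [-2.3 / -1.5 / 4.1]. Elementwise product with the kernel and sum: -2.3·1 + -1.5·2.

-5.3 -5.3 5.7 4.1
13.7 3 7.6 -2.5
9.7 2.3 1 1.8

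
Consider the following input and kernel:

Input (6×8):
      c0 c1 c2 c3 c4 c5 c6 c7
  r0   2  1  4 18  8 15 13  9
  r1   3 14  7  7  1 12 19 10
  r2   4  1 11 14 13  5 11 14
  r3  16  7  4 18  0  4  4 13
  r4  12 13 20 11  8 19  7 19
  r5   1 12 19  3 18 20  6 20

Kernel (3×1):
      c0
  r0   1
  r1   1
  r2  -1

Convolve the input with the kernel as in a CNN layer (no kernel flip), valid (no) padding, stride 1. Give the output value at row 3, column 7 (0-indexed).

12

The receptive field on the input at this output position is [13 / 19 / 20]. Elementwise product with the kernel and sum: 13·1 + 19·1 + 20·-1.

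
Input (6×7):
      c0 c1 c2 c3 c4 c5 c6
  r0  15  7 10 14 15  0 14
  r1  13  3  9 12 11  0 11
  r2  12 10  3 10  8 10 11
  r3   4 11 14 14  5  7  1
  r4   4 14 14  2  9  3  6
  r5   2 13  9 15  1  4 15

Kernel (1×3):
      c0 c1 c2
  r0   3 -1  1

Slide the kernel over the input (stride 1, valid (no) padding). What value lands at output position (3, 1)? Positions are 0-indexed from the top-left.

33

The receptive field on the input at this output position is [11 14 14]. Elementwise product with the kernel and sum: 11·3 + 14·-1 + 14·1.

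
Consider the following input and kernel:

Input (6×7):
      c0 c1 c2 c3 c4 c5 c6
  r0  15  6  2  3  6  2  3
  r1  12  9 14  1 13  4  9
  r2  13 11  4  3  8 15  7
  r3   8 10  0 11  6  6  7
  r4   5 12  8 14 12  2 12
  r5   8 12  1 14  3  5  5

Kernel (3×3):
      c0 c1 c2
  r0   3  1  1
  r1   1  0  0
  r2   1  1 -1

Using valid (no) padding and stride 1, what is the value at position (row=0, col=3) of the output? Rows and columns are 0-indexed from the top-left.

The receptive field on the input at this output position is [3 6 2 / 1 13 4 / 3 8 15]. Elementwise product with the kernel and sum: 3·3 + 6·1 + 2·1 + 1·1 + 3·1 + 8·1 + 15·-1.

14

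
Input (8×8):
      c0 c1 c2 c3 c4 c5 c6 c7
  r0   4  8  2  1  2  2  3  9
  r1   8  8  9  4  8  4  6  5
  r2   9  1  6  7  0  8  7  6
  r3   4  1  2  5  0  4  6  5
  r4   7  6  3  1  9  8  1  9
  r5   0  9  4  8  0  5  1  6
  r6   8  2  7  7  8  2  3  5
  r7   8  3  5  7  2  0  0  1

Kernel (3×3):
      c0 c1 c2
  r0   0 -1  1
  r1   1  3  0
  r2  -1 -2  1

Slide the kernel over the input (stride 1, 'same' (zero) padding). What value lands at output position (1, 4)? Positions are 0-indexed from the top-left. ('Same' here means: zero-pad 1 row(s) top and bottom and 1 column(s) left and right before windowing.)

The receptive field on the zero-padded input at this output position is [1 2 2 / 4 8 4 / 7 0 8]. Elementwise product with the kernel and sum: 2·-1 + 2·1 + 4·1 + 8·3 + 7·-1 + 0·-2 + 8·1.

29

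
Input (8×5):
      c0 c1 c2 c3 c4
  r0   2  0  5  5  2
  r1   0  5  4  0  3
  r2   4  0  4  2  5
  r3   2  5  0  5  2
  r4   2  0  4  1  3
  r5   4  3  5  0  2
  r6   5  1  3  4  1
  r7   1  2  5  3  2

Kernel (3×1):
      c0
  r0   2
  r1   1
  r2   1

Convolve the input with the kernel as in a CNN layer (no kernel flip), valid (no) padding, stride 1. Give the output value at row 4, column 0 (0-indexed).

The receptive field on the input at this output position is [2 / 4 / 5]. Elementwise product with the kernel and sum: 2·2 + 4·1 + 5·1.

13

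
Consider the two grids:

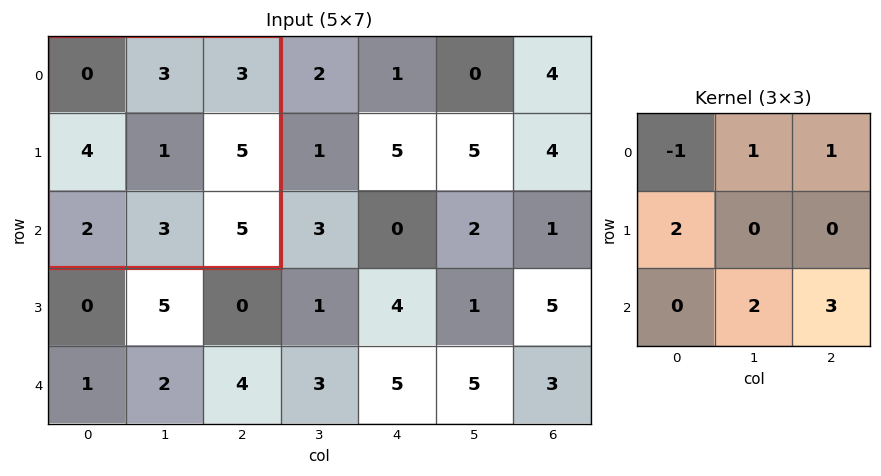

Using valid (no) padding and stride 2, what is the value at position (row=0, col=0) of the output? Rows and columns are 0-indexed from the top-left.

The receptive field on the input at this output position is [0 3 3 / 4 1 5 / 2 3 5]. Elementwise product with the kernel and sum: 0·-1 + 3·1 + 3·1 + 4·2 + 3·2 + 5·3.

35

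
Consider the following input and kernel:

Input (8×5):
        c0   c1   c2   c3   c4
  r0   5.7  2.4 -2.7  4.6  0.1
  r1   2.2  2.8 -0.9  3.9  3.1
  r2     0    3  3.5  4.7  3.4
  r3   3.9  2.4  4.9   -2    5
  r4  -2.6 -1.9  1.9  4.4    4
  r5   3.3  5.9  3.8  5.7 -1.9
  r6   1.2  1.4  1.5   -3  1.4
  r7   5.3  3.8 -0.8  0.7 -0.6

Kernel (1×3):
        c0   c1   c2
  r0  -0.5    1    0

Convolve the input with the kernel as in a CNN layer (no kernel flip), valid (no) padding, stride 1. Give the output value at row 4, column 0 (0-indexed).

The receptive field on the input at this output position is [-2.6 -1.9 1.9]. Elementwise product with the kernel and sum: -2.6·-0.5 + -1.9·1.

-0.6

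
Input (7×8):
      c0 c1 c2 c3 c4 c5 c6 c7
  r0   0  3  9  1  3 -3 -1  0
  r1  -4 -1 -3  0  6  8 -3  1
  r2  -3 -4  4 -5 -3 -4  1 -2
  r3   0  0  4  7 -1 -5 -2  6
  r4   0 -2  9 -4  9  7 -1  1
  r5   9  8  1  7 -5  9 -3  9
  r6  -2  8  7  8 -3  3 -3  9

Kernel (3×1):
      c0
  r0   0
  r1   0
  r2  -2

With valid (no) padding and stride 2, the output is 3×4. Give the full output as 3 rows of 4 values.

6 -8 6 -2
0 -18 -18 2
4 -14 6 6

Output[0,0]: The receptive field on the input at this output position is [0 / -4 / -3]. Elementwise product with the kernel and sum: -3·-2.
Output[0,1]: The receptive field on the input at this output position is [9 / -3 / 4]. Elementwise product with the kernel and sum: 4·-2.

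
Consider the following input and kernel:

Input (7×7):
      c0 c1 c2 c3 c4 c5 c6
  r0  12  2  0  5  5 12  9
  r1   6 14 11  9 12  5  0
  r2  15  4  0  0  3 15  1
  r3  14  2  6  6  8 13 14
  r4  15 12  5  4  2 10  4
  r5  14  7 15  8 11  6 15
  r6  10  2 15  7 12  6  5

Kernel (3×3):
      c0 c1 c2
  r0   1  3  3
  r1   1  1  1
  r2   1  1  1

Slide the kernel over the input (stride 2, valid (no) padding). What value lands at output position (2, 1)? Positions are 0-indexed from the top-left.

The receptive field on the input at this output position is [5 4 2 / 15 8 11 / 15 7 12]. Elementwise product with the kernel and sum: 5·1 + 4·3 + 2·3 + 15·1 + 8·1 + 11·1 + 15·1 + 7·1 + 12·1.

91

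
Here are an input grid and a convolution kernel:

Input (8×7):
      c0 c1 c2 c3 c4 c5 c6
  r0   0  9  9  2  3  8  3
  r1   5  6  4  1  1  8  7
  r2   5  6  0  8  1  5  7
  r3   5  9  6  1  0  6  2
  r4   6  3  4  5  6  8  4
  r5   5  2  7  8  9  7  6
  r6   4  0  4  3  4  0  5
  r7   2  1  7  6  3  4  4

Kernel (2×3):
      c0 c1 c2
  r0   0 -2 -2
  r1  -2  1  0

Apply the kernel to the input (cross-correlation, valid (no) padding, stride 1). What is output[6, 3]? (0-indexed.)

The receptive field on the input at this output position is [3 4 0 / 6 3 4]. Elementwise product with the kernel and sum: 4·-2 + 0·-2 + 6·-2 + 3·1.

-17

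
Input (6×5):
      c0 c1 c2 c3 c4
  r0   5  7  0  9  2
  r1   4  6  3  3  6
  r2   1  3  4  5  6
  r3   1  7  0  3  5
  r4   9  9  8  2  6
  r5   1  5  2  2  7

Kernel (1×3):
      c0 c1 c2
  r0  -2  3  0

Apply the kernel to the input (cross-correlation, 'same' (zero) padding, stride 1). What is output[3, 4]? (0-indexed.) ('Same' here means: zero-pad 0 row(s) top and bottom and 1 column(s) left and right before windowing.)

9

The receptive field on the zero-padded input at this output position is [3 5 0]. Elementwise product with the kernel and sum: 3·-2 + 5·3.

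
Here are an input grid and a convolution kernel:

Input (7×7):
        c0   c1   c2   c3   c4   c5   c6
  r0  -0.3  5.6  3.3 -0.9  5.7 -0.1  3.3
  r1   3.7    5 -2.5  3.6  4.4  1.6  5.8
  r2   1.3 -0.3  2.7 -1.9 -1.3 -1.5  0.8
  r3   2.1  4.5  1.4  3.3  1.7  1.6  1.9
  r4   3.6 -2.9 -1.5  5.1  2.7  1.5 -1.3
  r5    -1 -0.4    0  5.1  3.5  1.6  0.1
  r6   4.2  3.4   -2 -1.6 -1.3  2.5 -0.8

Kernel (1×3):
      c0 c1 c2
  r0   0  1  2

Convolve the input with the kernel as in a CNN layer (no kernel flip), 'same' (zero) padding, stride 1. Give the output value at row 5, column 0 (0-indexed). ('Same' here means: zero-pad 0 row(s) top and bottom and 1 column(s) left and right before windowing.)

The receptive field on the zero-padded input at this output position is [0 -1 -0.4]. Elementwise product with the kernel and sum: -1·1 + -0.4·2.

-1.8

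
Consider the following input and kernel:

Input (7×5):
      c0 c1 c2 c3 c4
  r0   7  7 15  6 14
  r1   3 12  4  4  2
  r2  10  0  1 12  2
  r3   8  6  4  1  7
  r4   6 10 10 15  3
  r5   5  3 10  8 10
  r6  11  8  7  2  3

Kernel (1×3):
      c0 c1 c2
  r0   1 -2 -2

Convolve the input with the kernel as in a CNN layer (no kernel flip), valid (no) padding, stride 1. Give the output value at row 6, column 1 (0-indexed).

The receptive field on the input at this output position is [8 7 2]. Elementwise product with the kernel and sum: 8·1 + 7·-2 + 2·-2.

-10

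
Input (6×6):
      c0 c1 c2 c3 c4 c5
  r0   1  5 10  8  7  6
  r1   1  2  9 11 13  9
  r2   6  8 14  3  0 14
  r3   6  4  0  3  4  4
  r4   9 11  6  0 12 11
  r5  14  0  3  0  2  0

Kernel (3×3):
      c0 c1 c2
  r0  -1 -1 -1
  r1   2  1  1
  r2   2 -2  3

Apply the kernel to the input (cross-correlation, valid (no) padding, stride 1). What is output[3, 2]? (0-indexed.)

The receptive field on the input at this output position is [0 3 4 / 6 0 12 / 3 0 2]. Elementwise product with the kernel and sum: 0·-1 + 3·-1 + 4·-1 + 6·2 + 0·1 + 12·1 + 3·2 + 0·-2 + 2·3.

29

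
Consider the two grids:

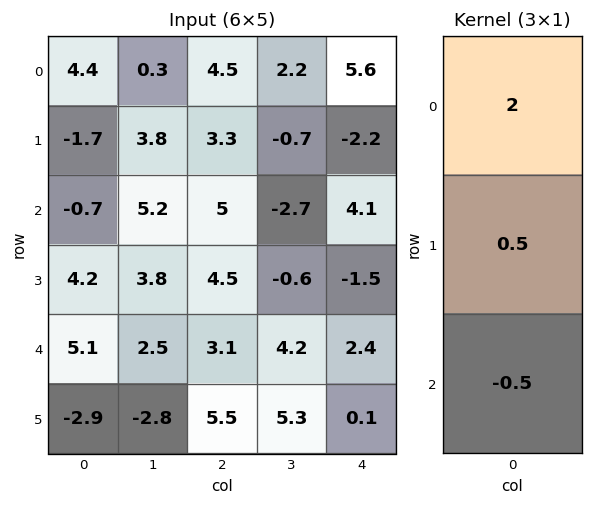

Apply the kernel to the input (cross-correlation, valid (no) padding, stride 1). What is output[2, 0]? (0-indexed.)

The receptive field on the input at this output position is [-0.7 / 4.2 / 5.1]. Elementwise product with the kernel and sum: -0.7·2 + 4.2·0.5 + 5.1·-0.5.

-1.85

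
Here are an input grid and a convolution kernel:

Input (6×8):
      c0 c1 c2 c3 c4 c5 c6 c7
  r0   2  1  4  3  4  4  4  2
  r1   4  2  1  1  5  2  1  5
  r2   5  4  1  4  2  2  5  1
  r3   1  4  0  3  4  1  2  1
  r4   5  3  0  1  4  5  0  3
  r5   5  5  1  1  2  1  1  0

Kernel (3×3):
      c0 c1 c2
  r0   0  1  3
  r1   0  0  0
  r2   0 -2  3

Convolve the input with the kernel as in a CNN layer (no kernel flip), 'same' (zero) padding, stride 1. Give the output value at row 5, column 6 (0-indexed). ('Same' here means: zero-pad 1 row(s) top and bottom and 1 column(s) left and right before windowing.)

9

The receptive field on the zero-padded input at this output position is [5 0 3 / 1 1 0 / 0 0 0]. Elementwise product with the kernel and sum: 0·1 + 3·3 + 0·-2 + 0·3.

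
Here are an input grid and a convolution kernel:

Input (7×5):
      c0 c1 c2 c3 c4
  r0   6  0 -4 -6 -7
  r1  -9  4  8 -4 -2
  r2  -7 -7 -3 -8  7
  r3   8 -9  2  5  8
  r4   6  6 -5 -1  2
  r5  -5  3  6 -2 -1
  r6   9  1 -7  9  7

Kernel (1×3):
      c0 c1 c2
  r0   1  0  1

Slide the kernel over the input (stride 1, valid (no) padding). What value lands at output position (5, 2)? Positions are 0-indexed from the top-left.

The receptive field on the input at this output position is [6 -2 -1]. Elementwise product with the kernel and sum: 6·1 + -1·1.

5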